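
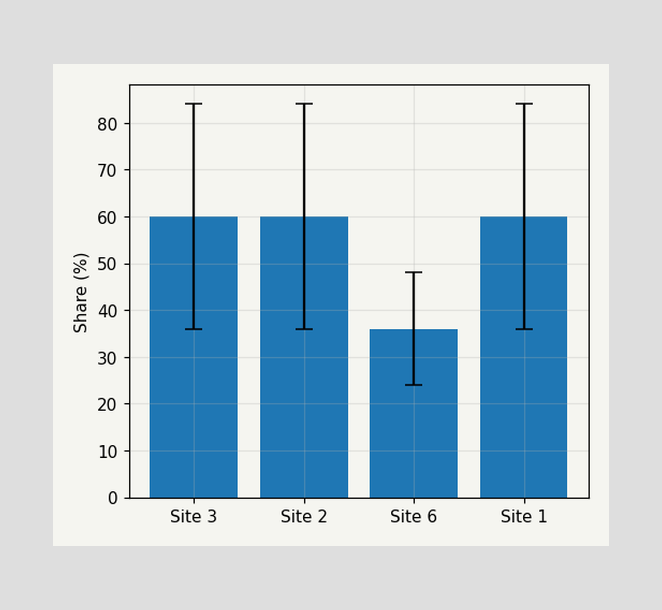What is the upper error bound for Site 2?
The Site 2 bar's upper whisker reaches 84%.

84%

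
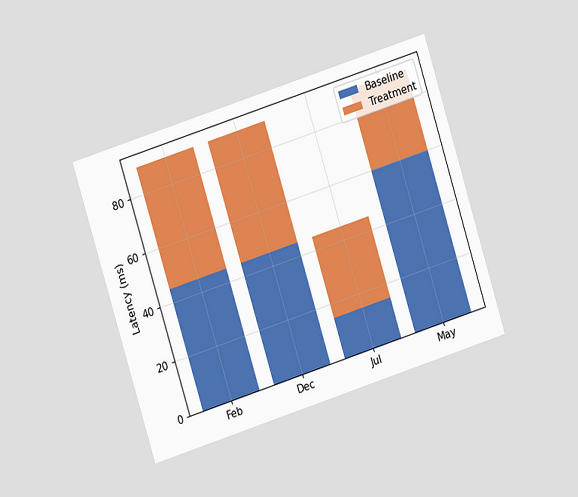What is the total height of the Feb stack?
The chart is tilted about 18° counter-clockwise and viewed at a slight angle. The Feb stack's top reaches 90ms on the y-axis.

90ms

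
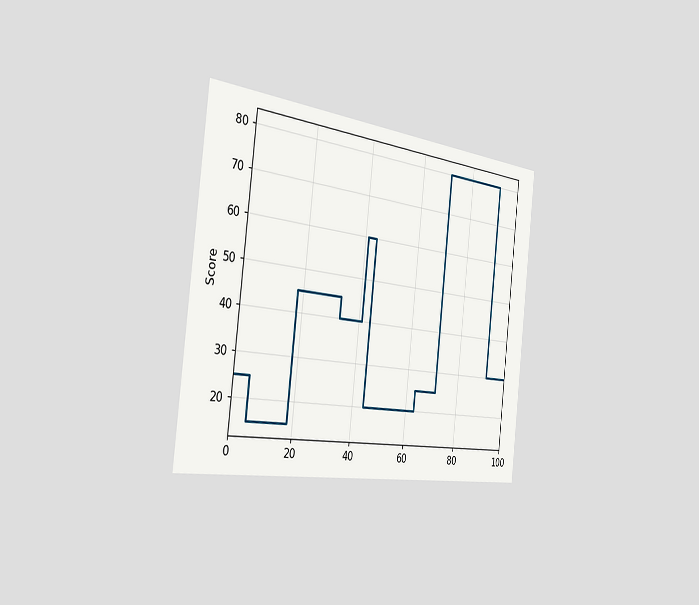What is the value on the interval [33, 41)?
40

The chart is tilted about 6° clockwise and viewed slightly from the left. On [33, 41) the step sits at 40.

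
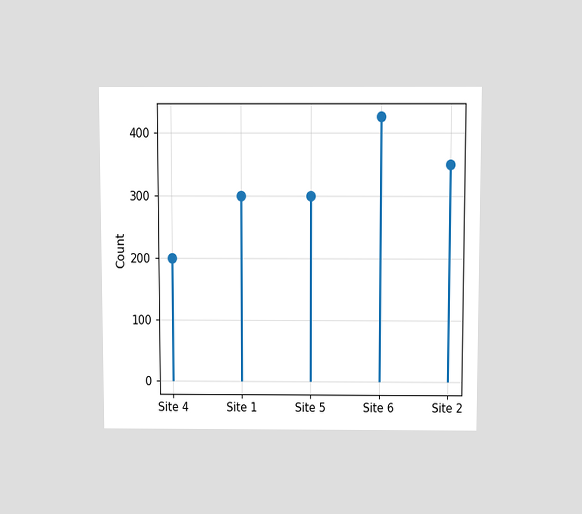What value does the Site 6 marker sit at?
425

The chart is viewed slightly from above. The Site 6 marker sits at 425.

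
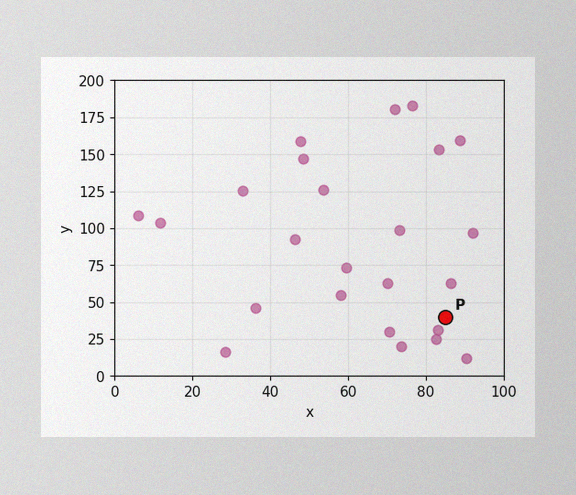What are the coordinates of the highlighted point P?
(85, 40)

The image has some photo noise and uneven lighting. Following the gridlines from P to each axis, P sits at (85, 40).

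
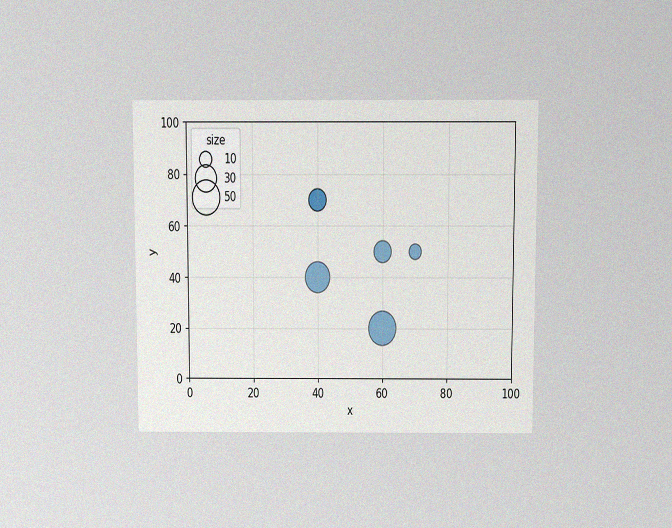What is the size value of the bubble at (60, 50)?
20

The chart is viewed slightly from above, with some photo noise. Matching the bubble at (60, 50) against the size legend gives 20.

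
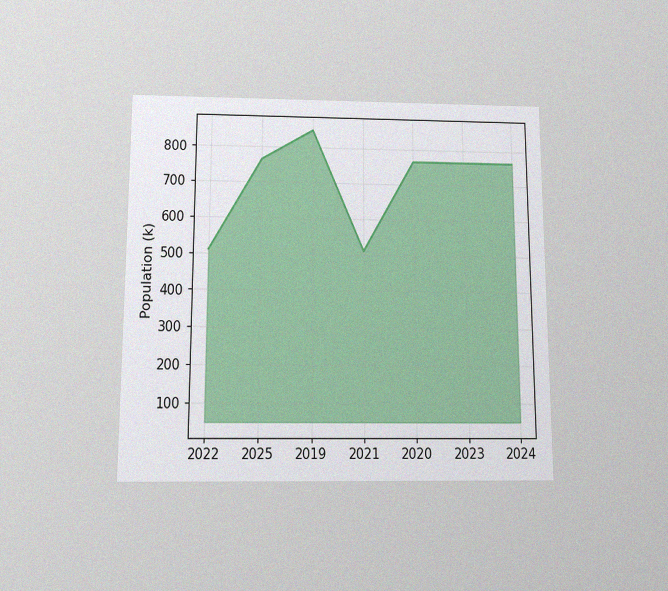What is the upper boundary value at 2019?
850k

The chart is viewed slightly from below, with some photo noise. At 2019 the upper boundary is at 850k.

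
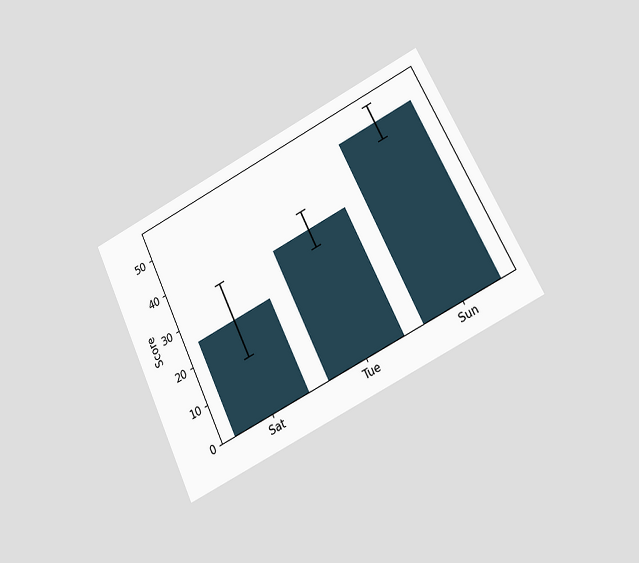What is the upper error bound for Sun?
The chart is tilted about 26° counter-clockwise and viewed at a slight angle. The Sun bar's upper whisker reaches 55.

55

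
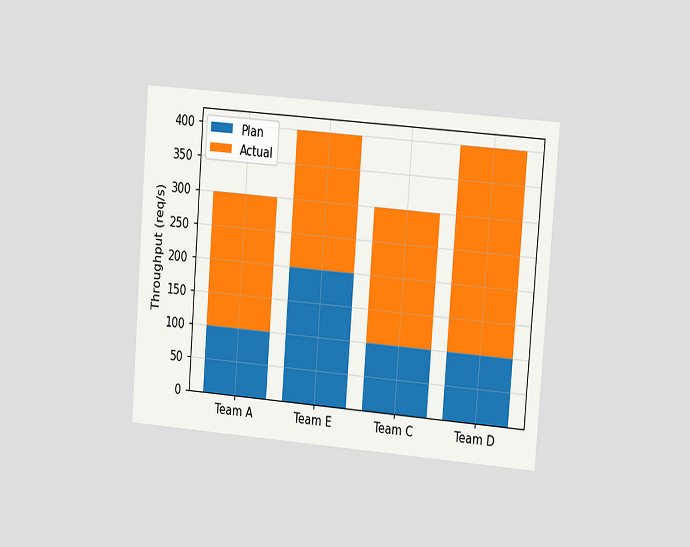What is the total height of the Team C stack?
300req/s

The chart is tilted about 4° clockwise and viewed slightly from the right. The Team C stack's top reaches 300req/s on the y-axis.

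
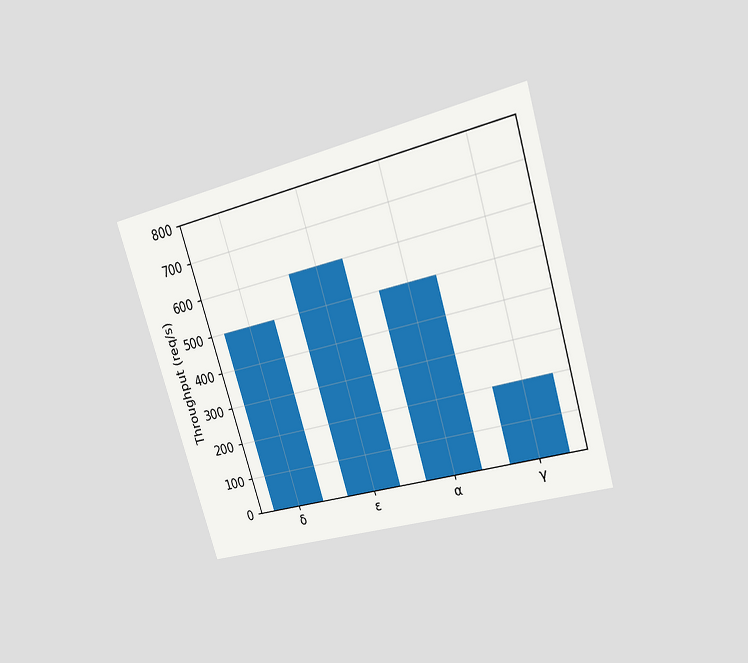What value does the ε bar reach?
The chart is tilted about 17° counter-clockwise and viewed at a slight angle. Reading along the chart's y-axis, the ε bar reaches 600req/s.

600req/s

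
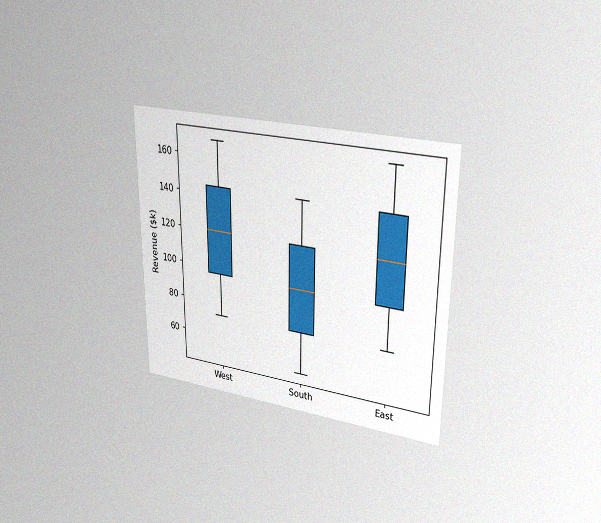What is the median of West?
The chart is viewed at a slight angle, with some photo noise. The median line in the West box sits at $120k.

$120k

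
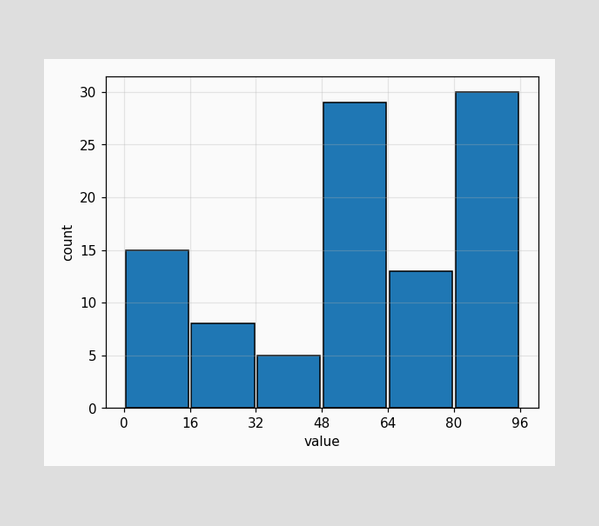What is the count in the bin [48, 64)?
29

The [48, 64) bin has height 29.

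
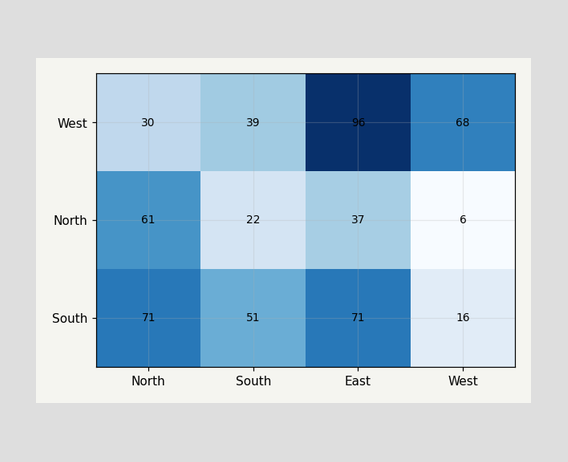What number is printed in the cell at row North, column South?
22

The (North, South) cell reads 22.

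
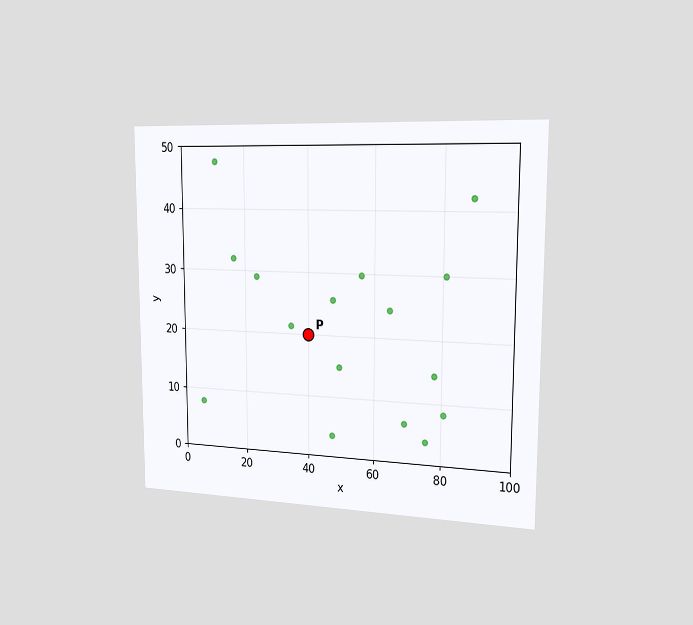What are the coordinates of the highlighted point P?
(40, 20)

The chart is viewed slightly from the right. Following the gridlines from P to each axis, P sits at (40, 20).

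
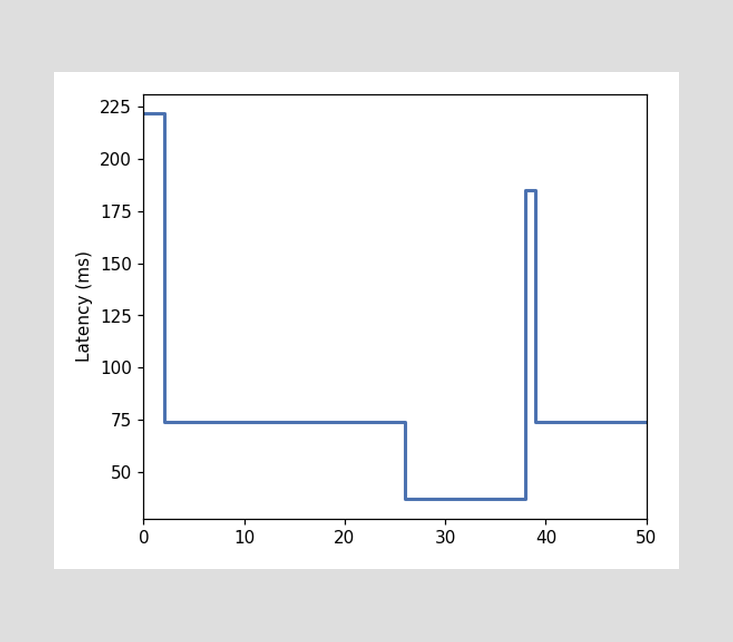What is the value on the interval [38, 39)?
On [38, 39) the step sits at 185ms.

185ms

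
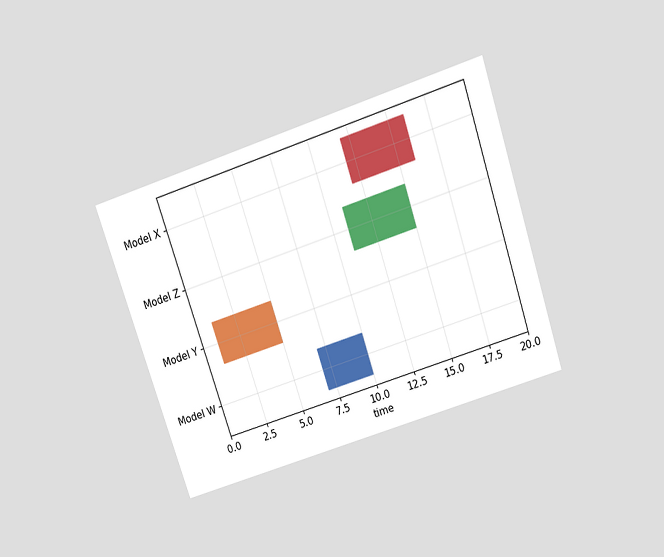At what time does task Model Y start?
The chart is tilted about 19° counter-clockwise and viewed slightly from above. The Model Y bar begins at t=1.

1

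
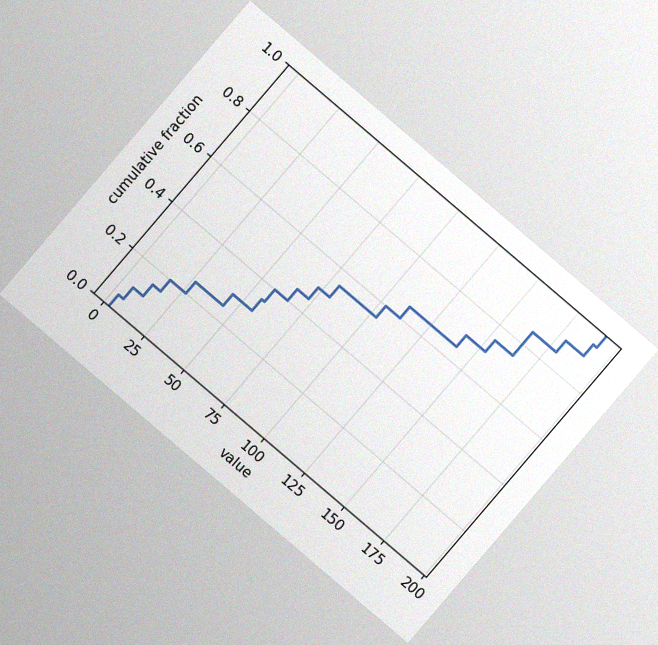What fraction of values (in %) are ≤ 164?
The chart is tilted about 40° clockwise, with some photo noise. At x=164 the ECDF step is at 85%.

85%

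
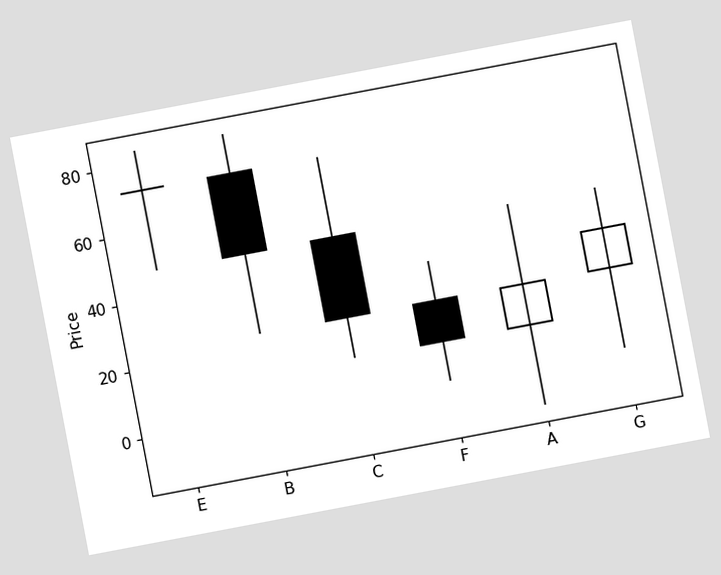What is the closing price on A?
24

The chart is tilted about 11° counter-clockwise. The A candle closes at 24.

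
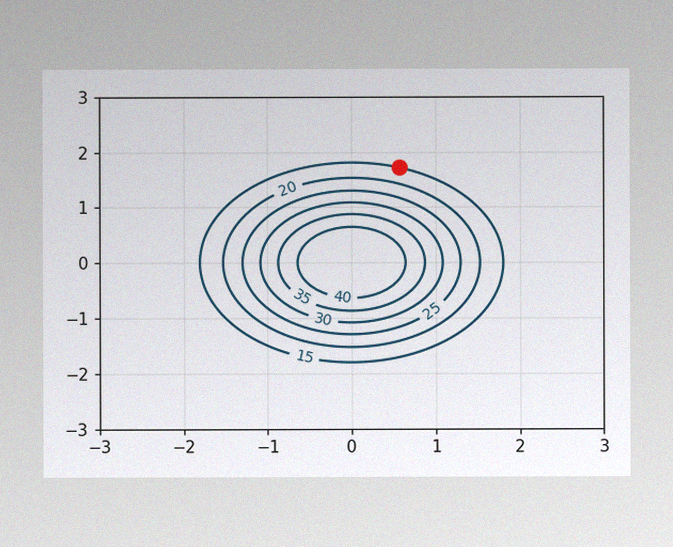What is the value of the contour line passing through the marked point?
The image has some photo noise and uneven lighting. The marked point sits on the contour labelled 15.

15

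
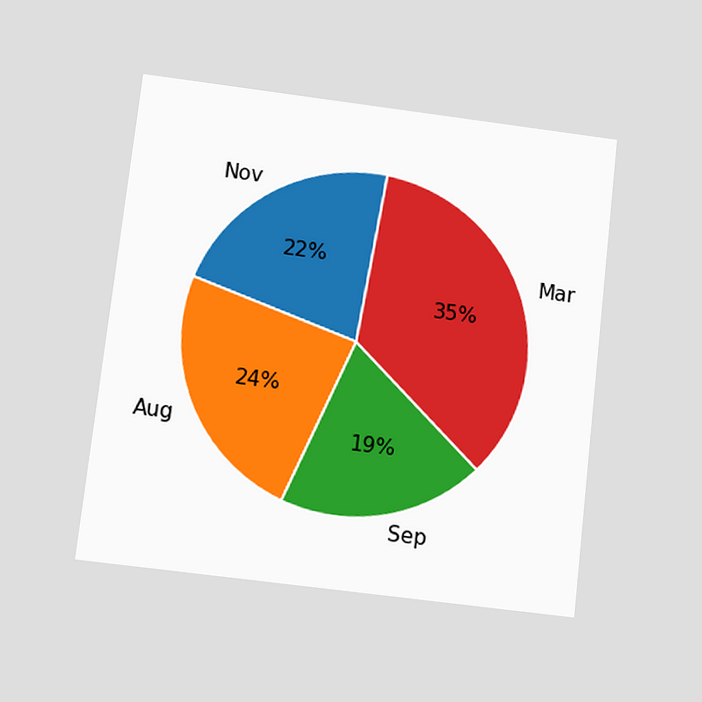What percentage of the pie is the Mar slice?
35%

The chart is tilted about 6° clockwise and viewed slightly from below. The Mar slice takes up 35% of the pie.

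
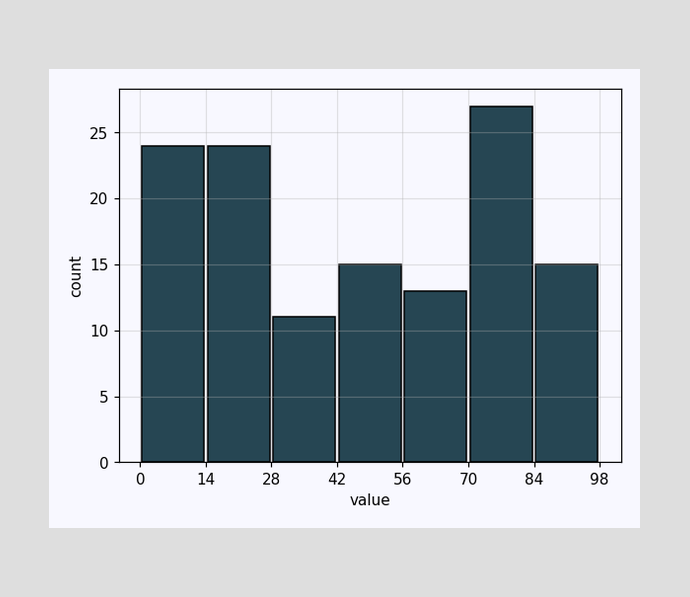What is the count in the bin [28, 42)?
11

The [28, 42) bin has height 11.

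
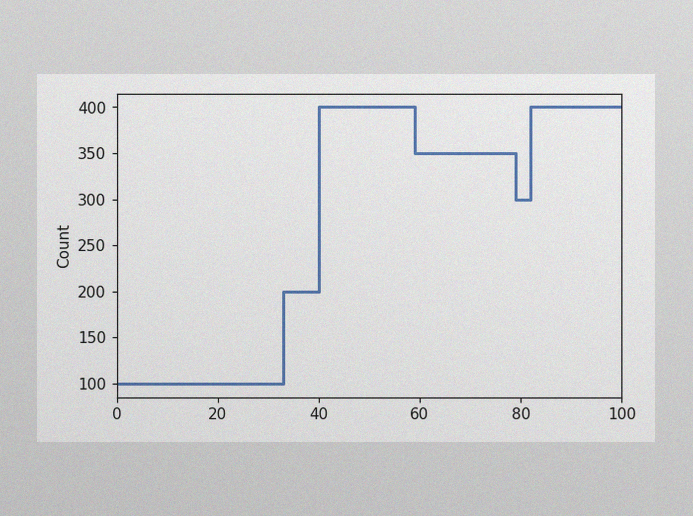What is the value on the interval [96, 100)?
400

The image has some photo noise and uneven lighting. On [96, 100) the step sits at 400.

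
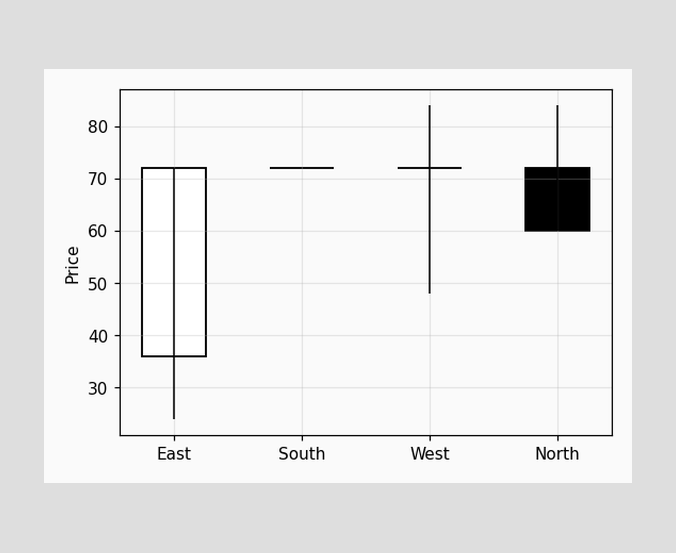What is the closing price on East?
72

The East candle closes at 72.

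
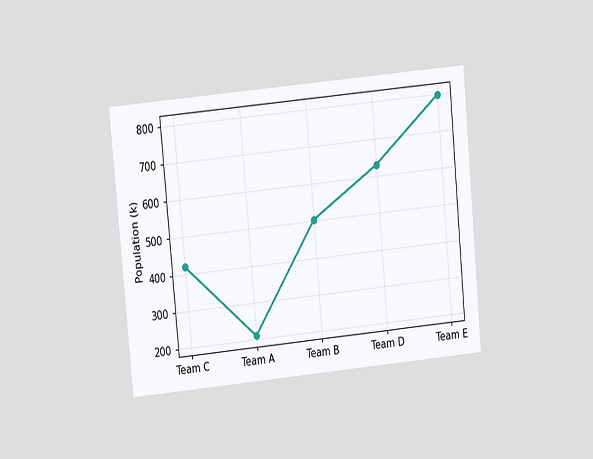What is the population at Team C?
The chart is tilted about 5° counter-clockwise and viewed at a slight angle. At Team C, the line is at 420k.

420k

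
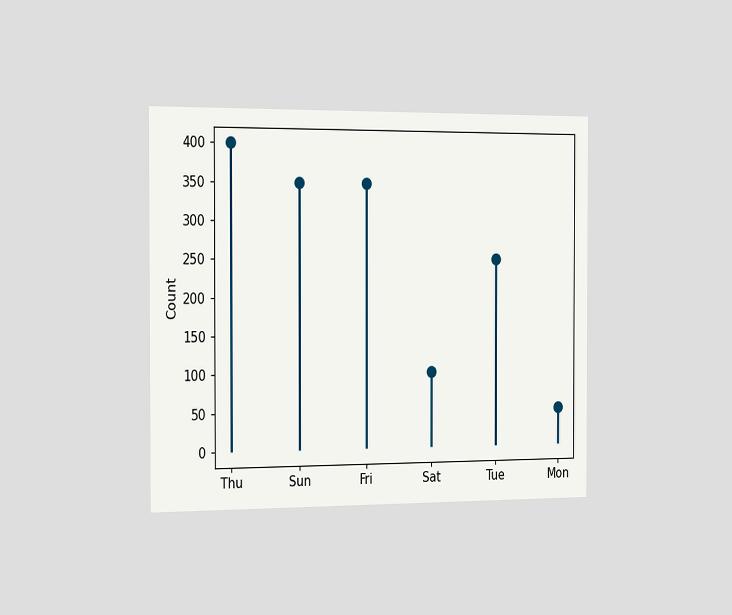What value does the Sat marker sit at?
100

The chart is viewed slightly from the left. The Sat marker sits at 100.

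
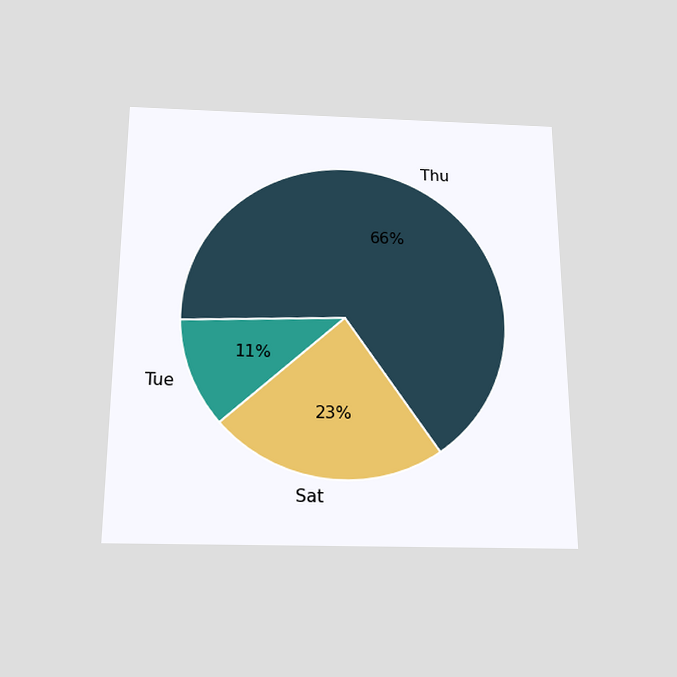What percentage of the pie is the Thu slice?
66%

The chart is viewed slightly from below. The Thu slice takes up 66% of the pie.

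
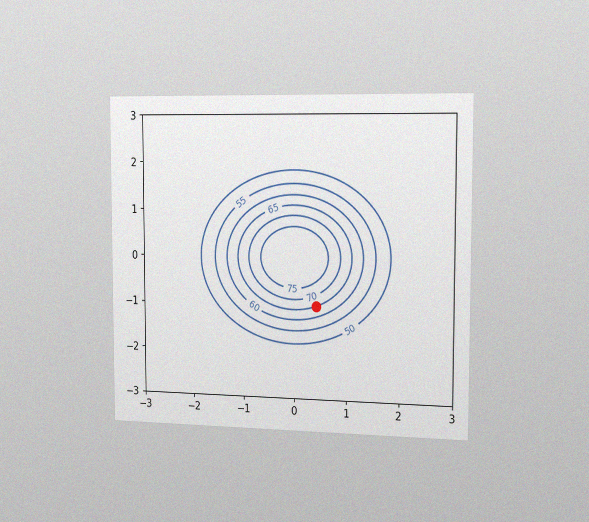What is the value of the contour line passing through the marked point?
The chart is viewed slightly from the right, with some photo noise. The marked point sits on the contour labelled 65.

65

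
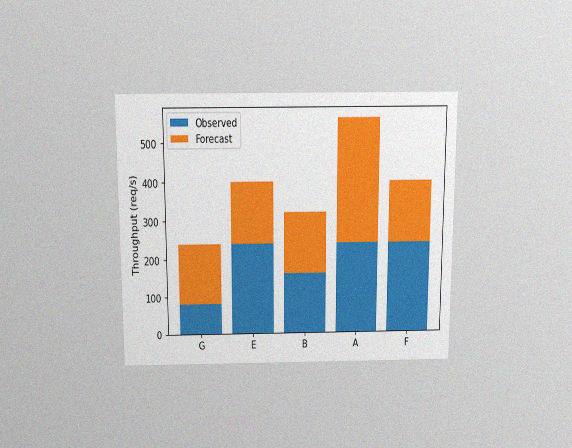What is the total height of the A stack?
The chart is viewed slightly from above, with some photo noise. The A stack's top reaches 560req/s on the y-axis.

560req/s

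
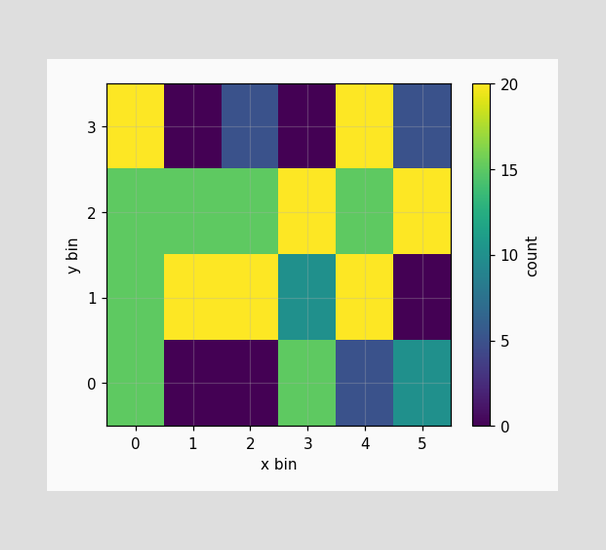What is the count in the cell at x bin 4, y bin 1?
20

Matching the cell (4, 1) against the colorbar gives 20.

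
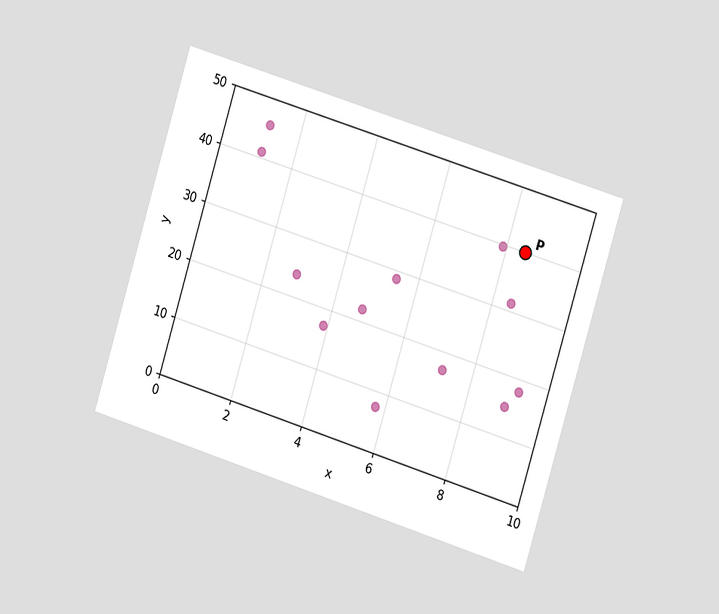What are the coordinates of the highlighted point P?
(8.5, 40)

The chart is tilted about 17° clockwise and viewed slightly from the right. Following the gridlines from P to each axis, P sits at (8.5, 40).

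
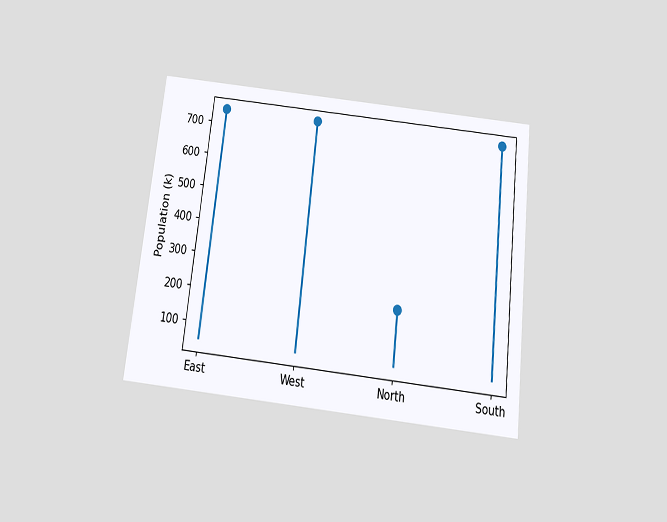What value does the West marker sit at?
742k

The chart is tilted about 6° clockwise and viewed slightly from below. The West marker sits at 742k.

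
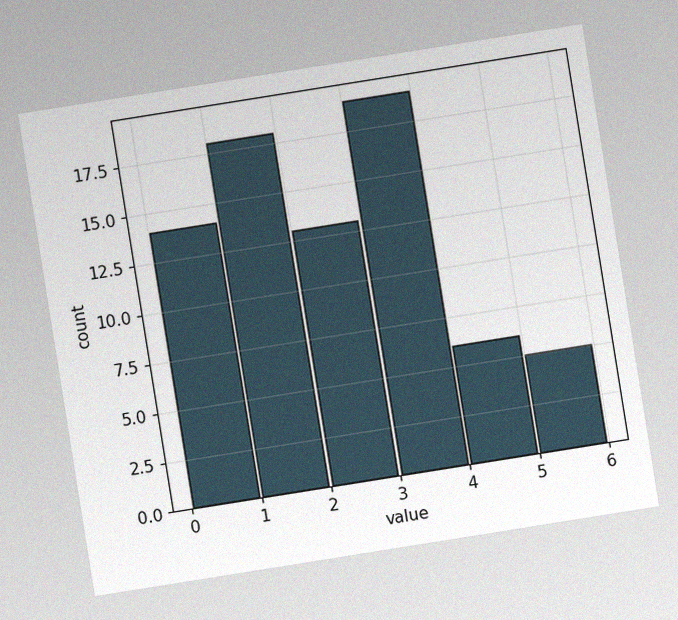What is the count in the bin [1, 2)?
18

The chart is tilted about 9° counter-clockwise, with some photo noise. The [1, 2) bin has height 18.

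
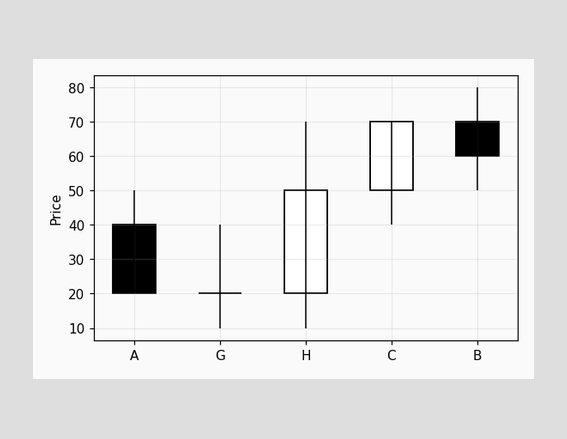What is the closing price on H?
The H candle closes at 50.

50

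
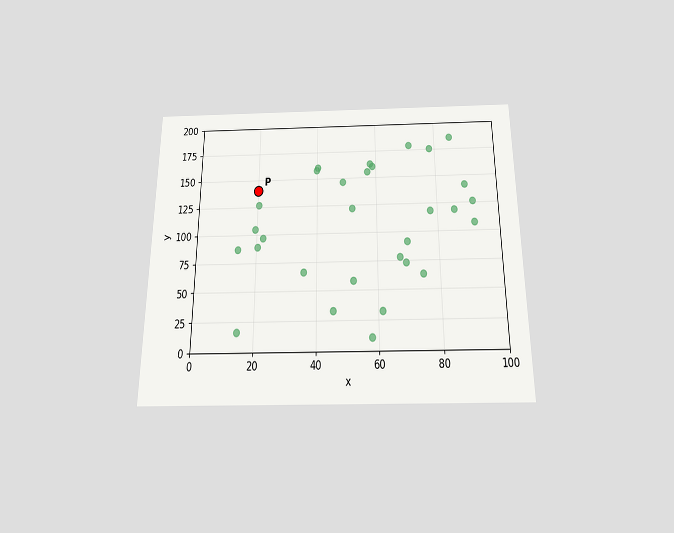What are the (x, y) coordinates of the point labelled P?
The chart is viewed slightly from below. Following the gridlines from P to each axis, P sits at (20, 140).

(20, 140)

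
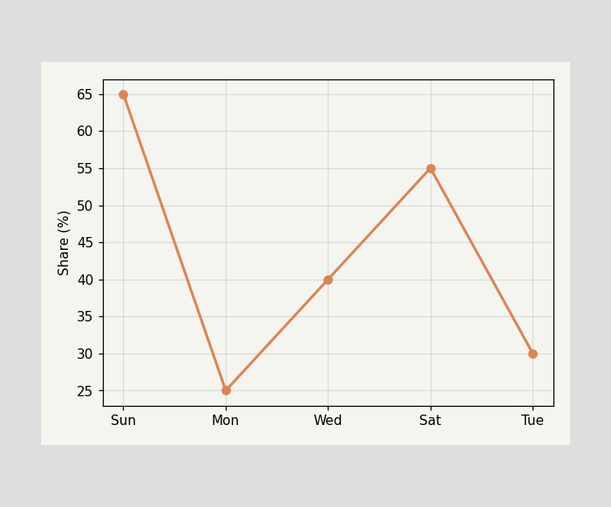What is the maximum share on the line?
The highest point is at Sun, and reading across to the y-axis gives 65%.

65%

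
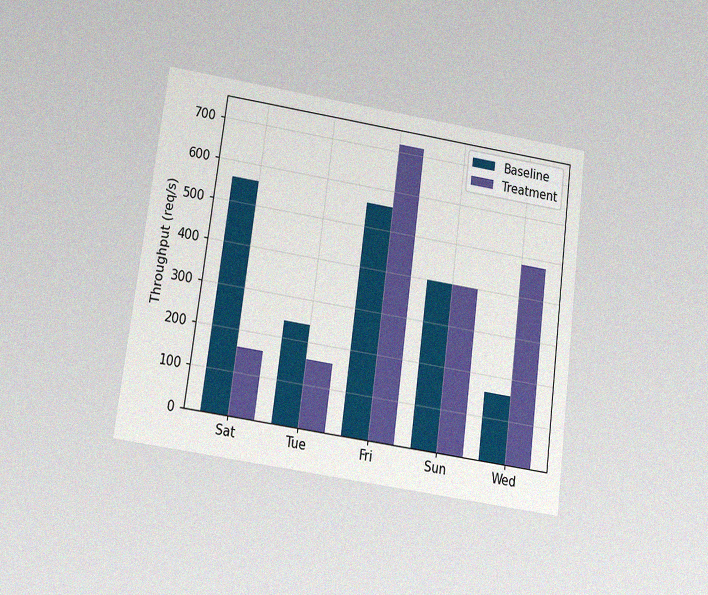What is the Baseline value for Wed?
The chart is tilted about 7° clockwise and viewed slightly from below, with some photo noise. The Baseline bar at Wed reaches 160req/s on the y-axis.

160req/s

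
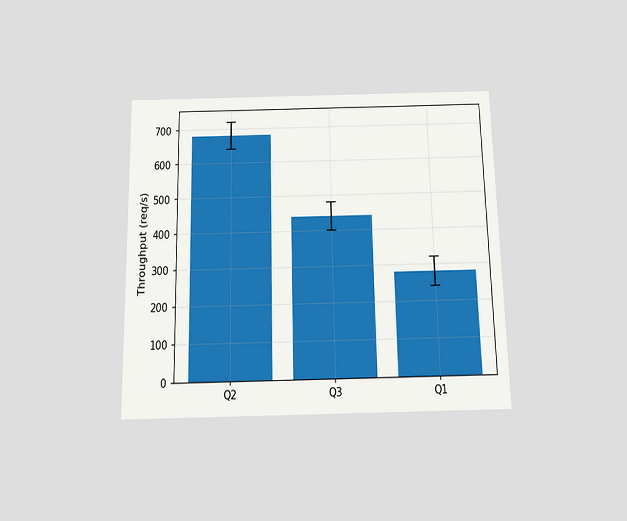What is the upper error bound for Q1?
The chart is viewed slightly from below. The Q1 bar's upper whisker reaches 320req/s.

320req/s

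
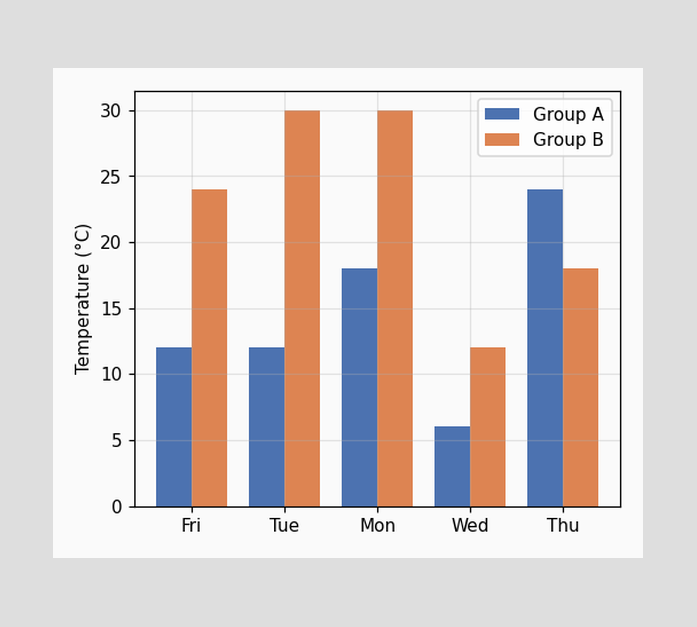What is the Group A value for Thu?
24°C

The Group A bar at Thu reaches 24°C on the y-axis.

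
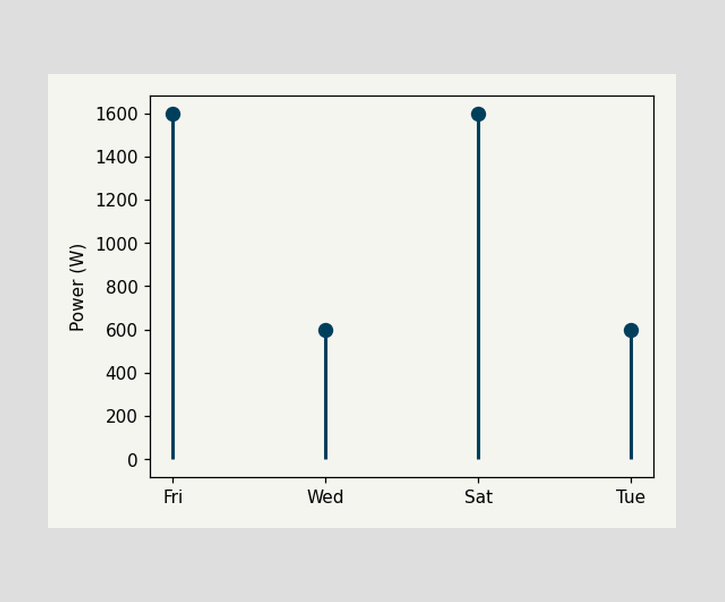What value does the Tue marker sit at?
The Tue marker sits at 600W.

600W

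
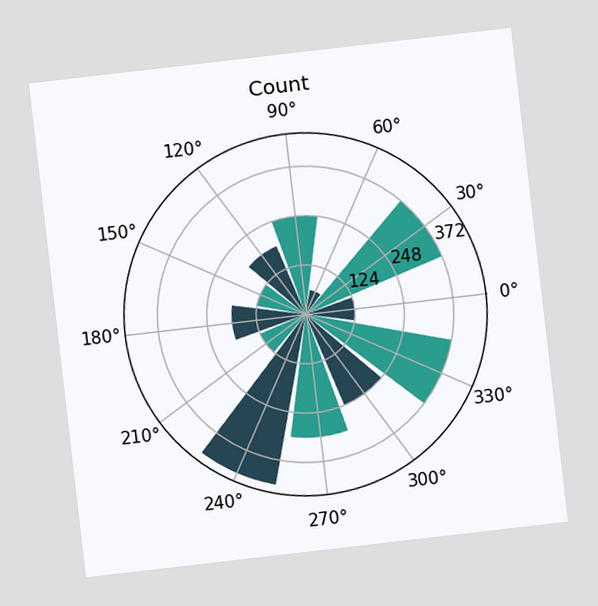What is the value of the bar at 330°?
The chart is tilted about 7° counter-clockwise. The bar at 330° reaches 372 on the radial axis.

372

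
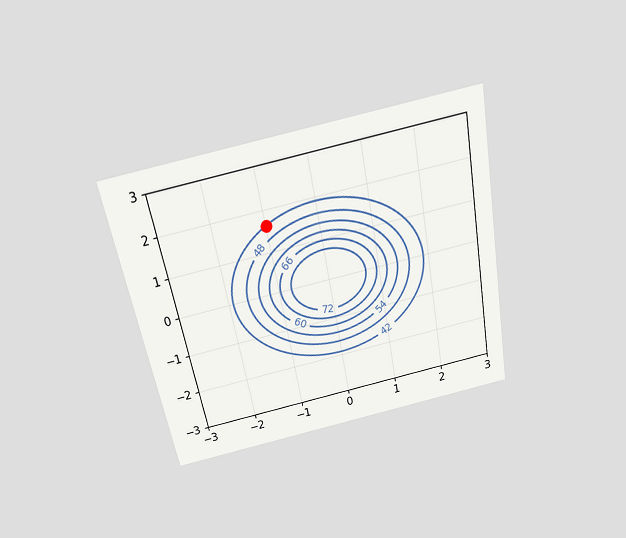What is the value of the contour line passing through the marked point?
42

The chart is tilted about 11° counter-clockwise and viewed slightly from above. The marked point sits on the contour labelled 42.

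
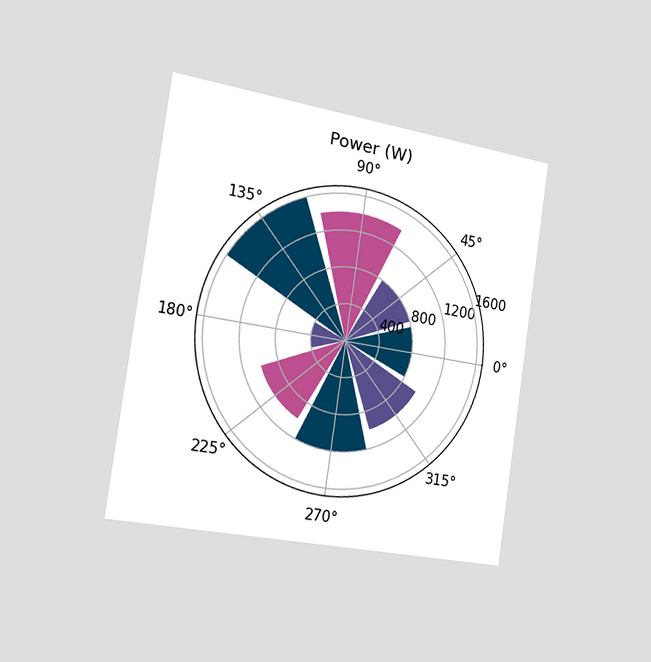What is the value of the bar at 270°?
1200W

The chart is tilted about 8° clockwise and viewed slightly from the left. The bar at 270° reaches 1200W on the radial axis.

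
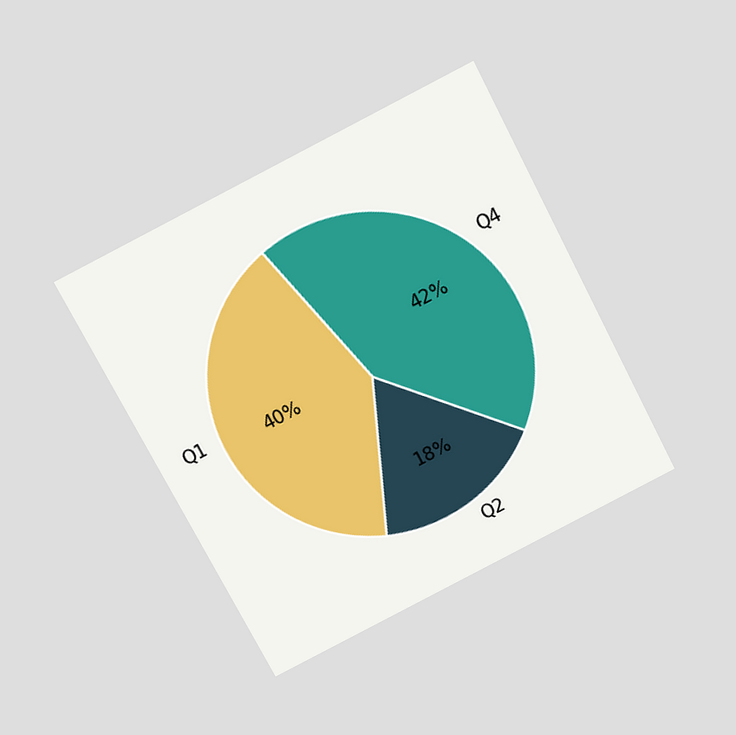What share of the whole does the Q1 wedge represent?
The chart is tilted about 27° counter-clockwise and viewed slightly from above. The Q1 slice takes up 40% of the pie.

40%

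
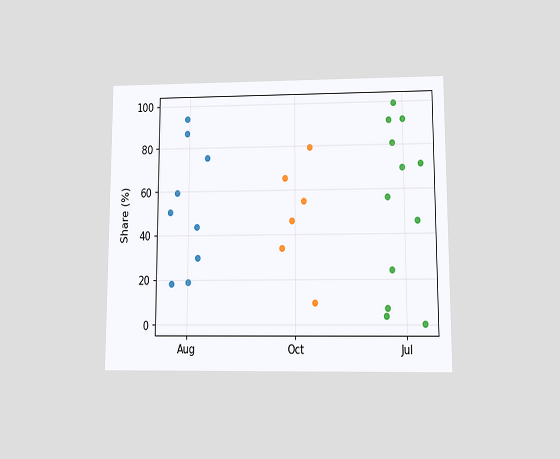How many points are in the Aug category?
9

The chart is viewed at a slight angle. Counting the markers in the Aug column gives 9.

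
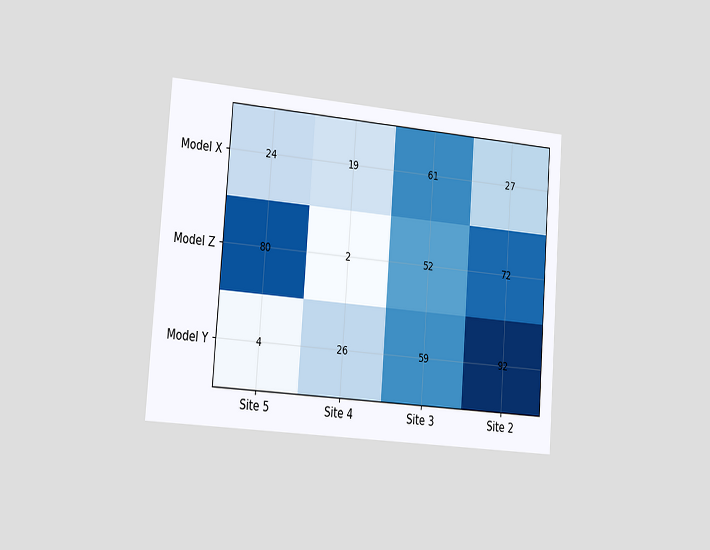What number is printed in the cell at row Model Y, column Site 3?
59

The chart is tilted about 4° clockwise and viewed slightly from the left. The (Model Y, Site 3) cell reads 59.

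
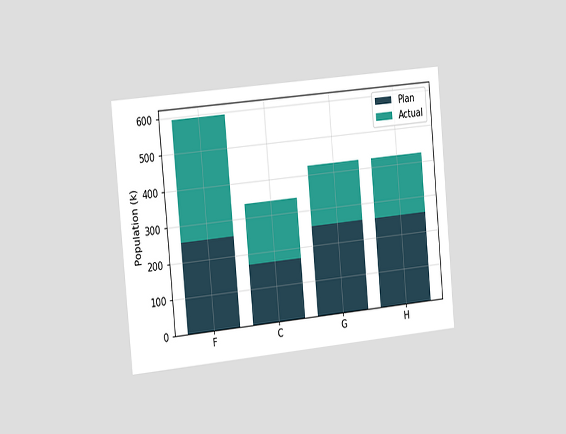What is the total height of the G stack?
425k

The chart is tilted about 5° counter-clockwise and viewed slightly from the left. The G stack's top reaches 425k on the y-axis.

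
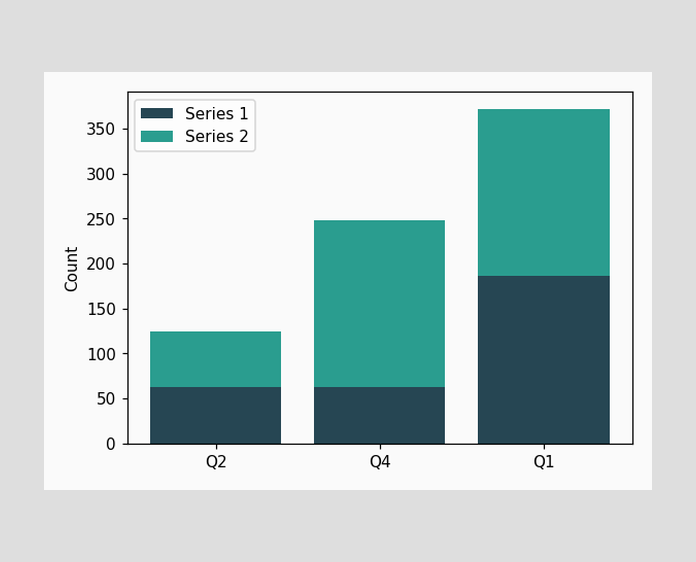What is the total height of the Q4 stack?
The Q4 stack's top reaches 248 on the y-axis.

248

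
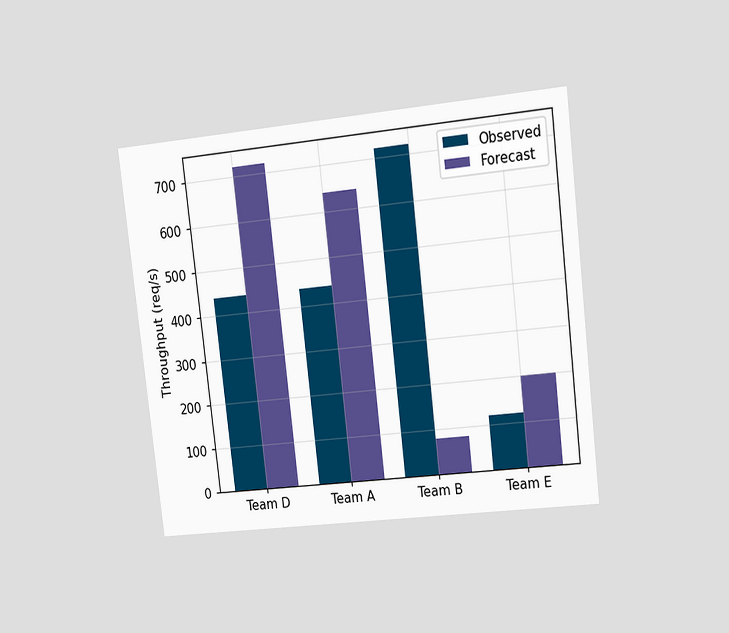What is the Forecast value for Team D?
The chart is tilted about 7° counter-clockwise and viewed slightly from the right. The Forecast bar at Team D reaches 720req/s on the y-axis.

720req/s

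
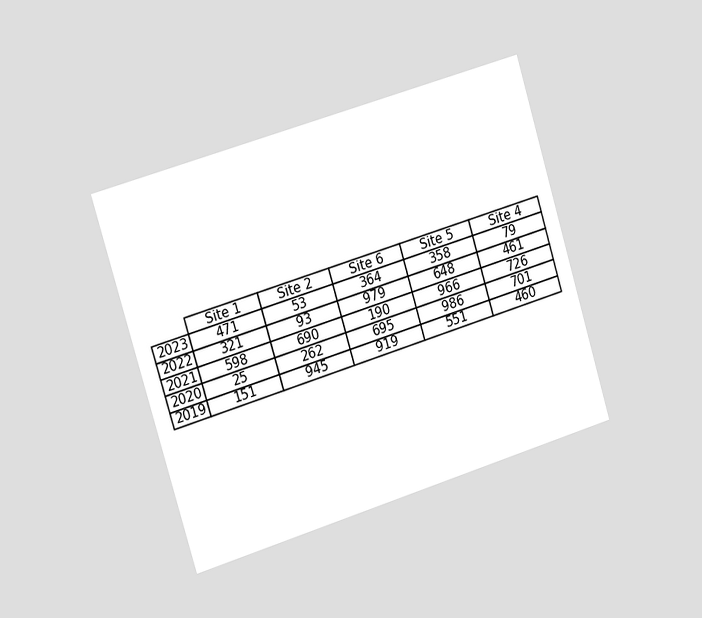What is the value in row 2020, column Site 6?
695

The chart is tilted about 17° counter-clockwise and viewed slightly from the left. The (2020, Site 6) cell reads 695.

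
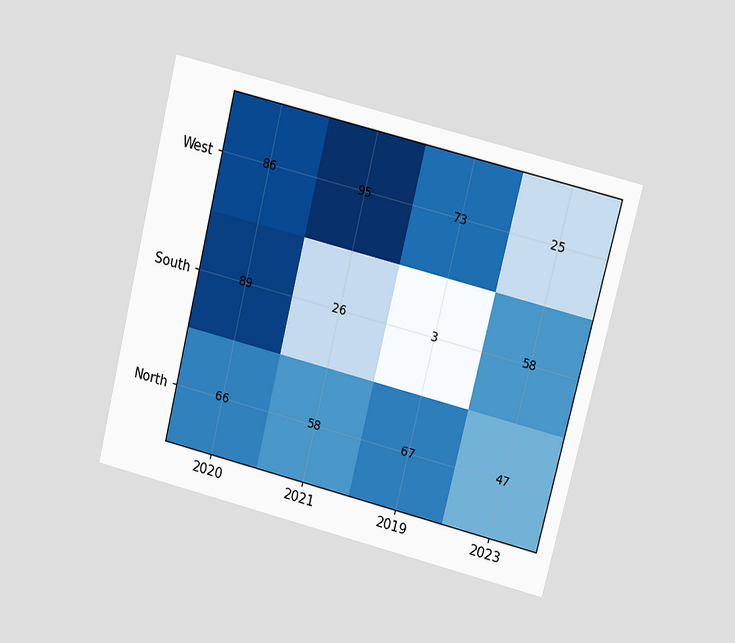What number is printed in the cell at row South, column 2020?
The chart is tilted about 14° clockwise and viewed at a slight angle. The (South, 2020) cell reads 89.

89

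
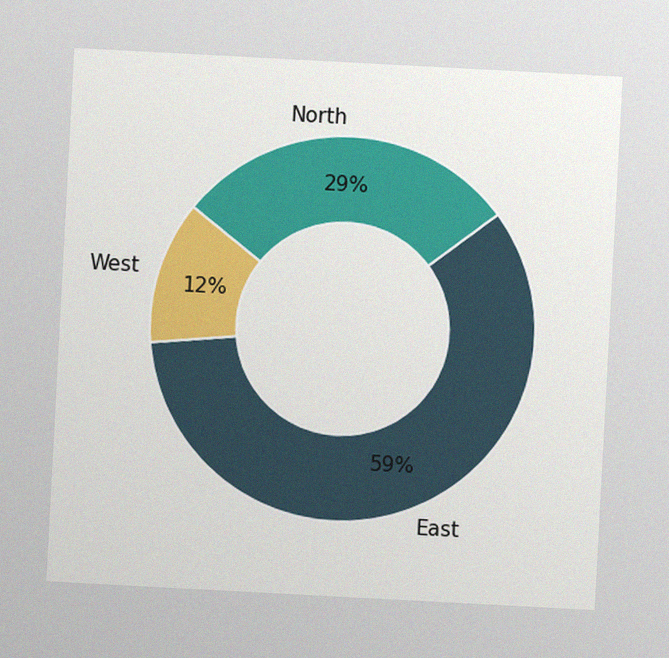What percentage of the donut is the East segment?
59%

The chart is tilted about 3° clockwise, with some photo noise. The East segment takes up 59% of the ring.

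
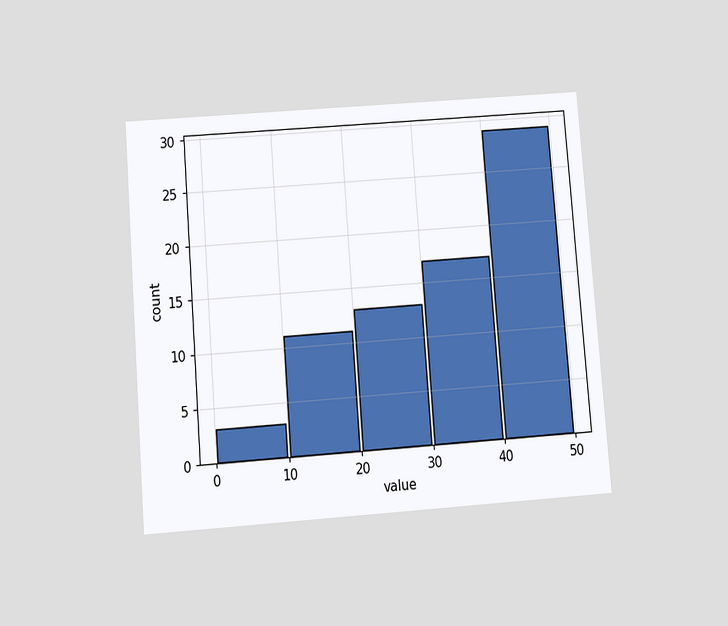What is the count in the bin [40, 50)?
The chart is tilted about 4° counter-clockwise and viewed slightly from below. The [40, 50) bin has height 29.

29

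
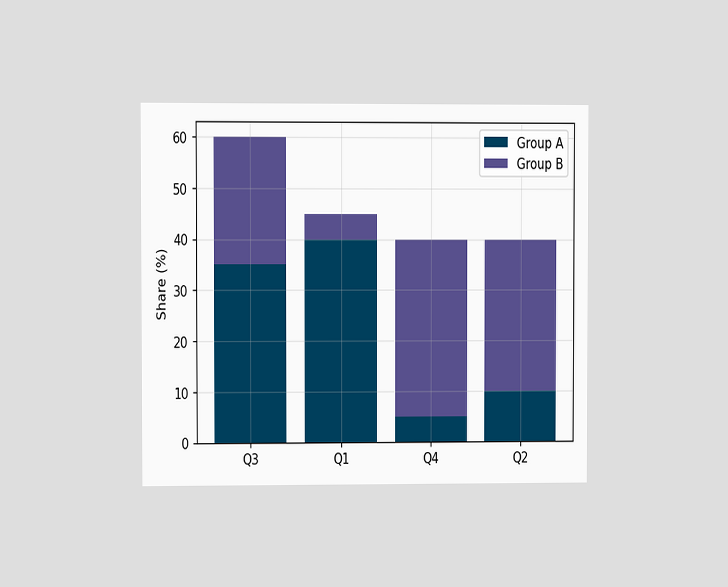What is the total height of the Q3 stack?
The chart is viewed at a slight angle. The Q3 stack's top reaches 60% on the y-axis.

60%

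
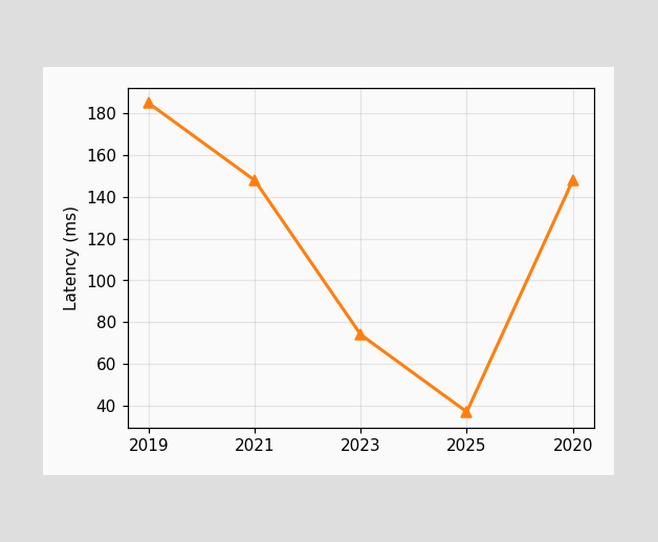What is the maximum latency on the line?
185ms

The highest point is at 2019, and reading across to the y-axis gives 185ms.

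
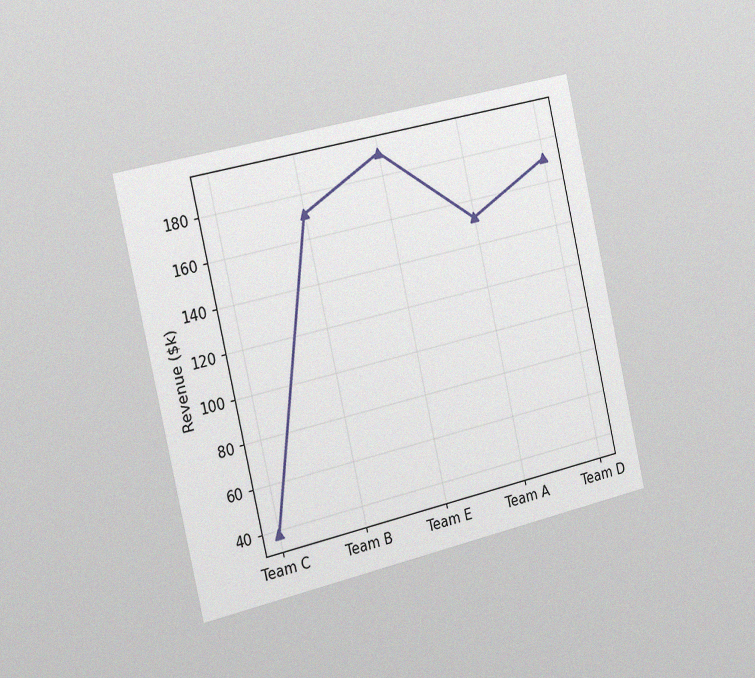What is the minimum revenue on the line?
$38k

The chart is tilted about 13° counter-clockwise and viewed slightly from the left, with some photo noise. The lowest point is at Team C, and reading across to the y-axis gives $38k.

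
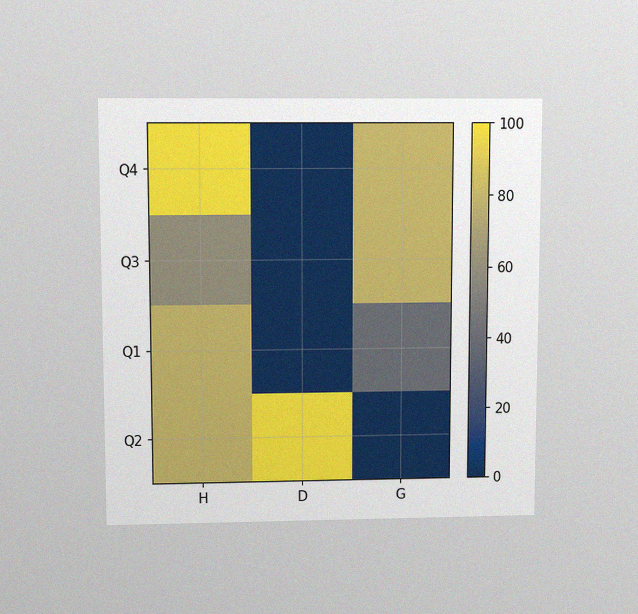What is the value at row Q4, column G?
80

The chart is viewed slightly from above, with some photo noise. Matching cell (Q4, G) against the colorbar gives 80.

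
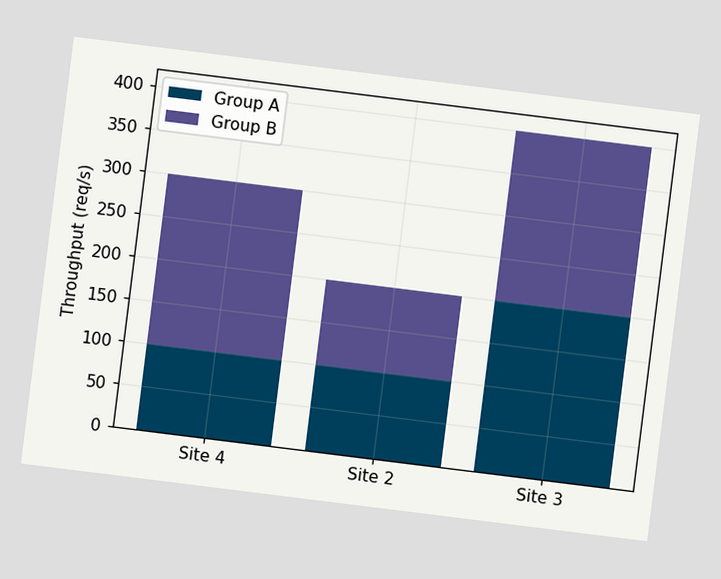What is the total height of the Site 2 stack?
The chart is tilted about 7° clockwise. The Site 2 stack's top reaches 200req/s on the y-axis.

200req/s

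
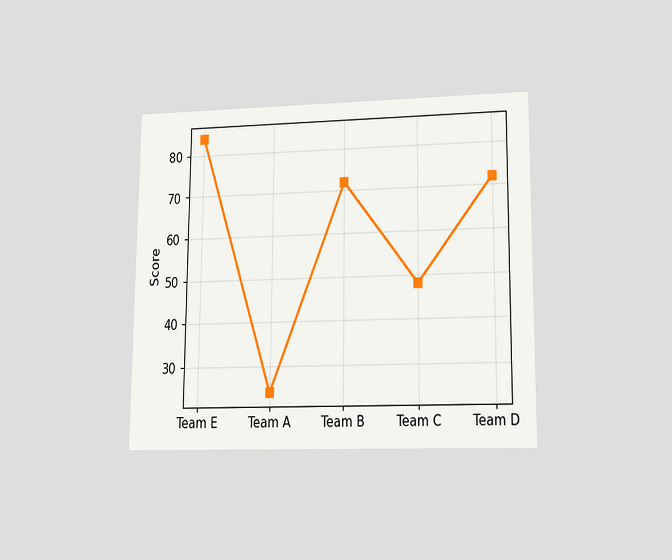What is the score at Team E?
The chart is viewed at a slight angle. At Team E, the line is at 84.

84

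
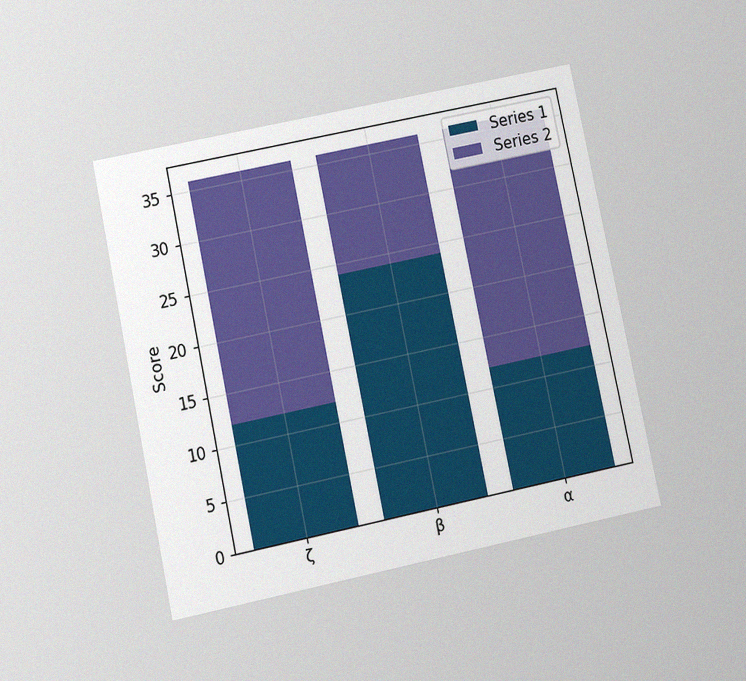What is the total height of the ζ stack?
The chart is tilted about 12° counter-clockwise and viewed at a slight angle, with some photo noise. The ζ stack's top reaches 36 on the y-axis.

36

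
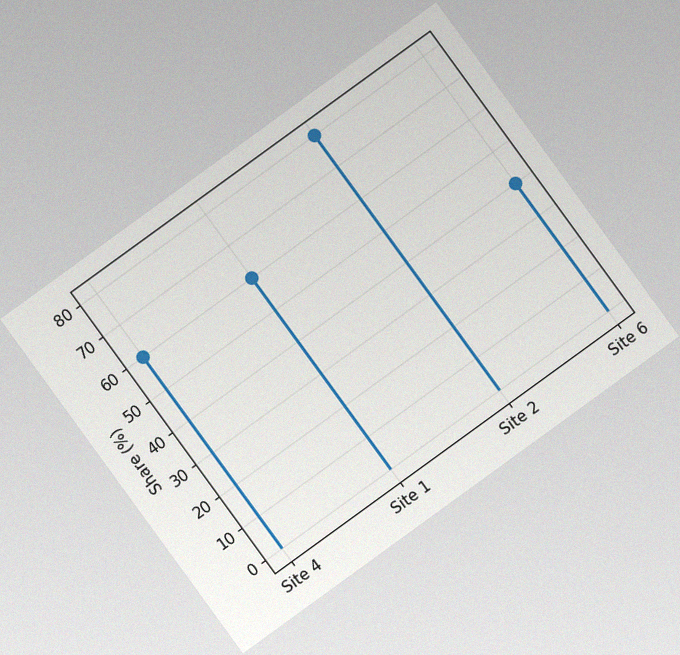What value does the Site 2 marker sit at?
80%

The chart is tilted about 36° counter-clockwise, with some photo noise. The Site 2 marker sits at 80%.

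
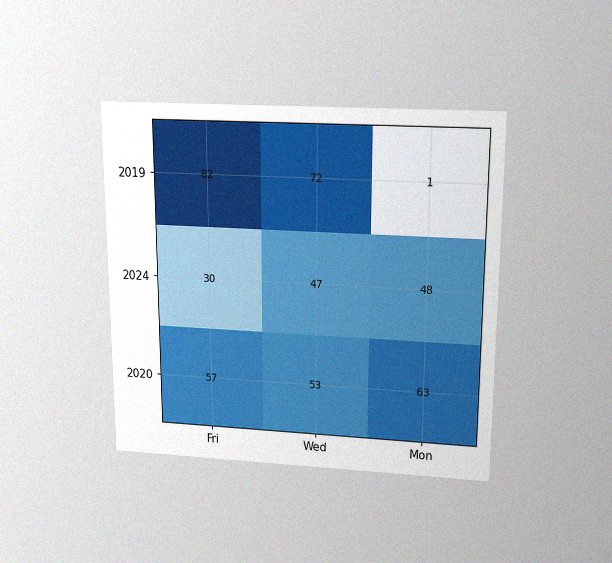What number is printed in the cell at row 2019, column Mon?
1

The chart is viewed slightly from above, with some photo noise. The (2019, Mon) cell reads 1.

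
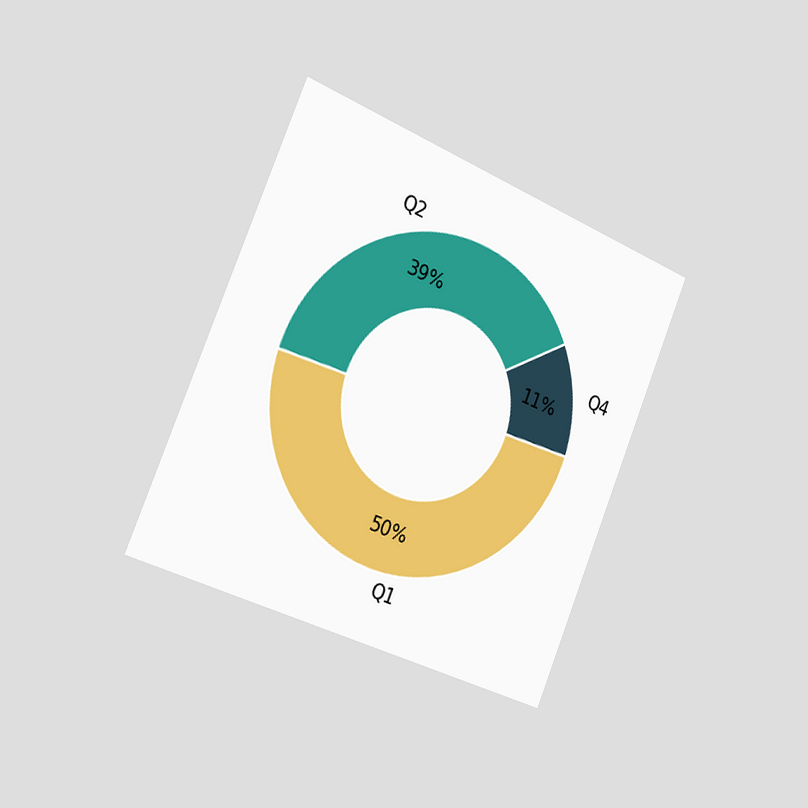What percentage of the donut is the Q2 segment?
39%

The chart is tilted about 23° clockwise and viewed slightly from the left. The Q2 segment takes up 39% of the ring.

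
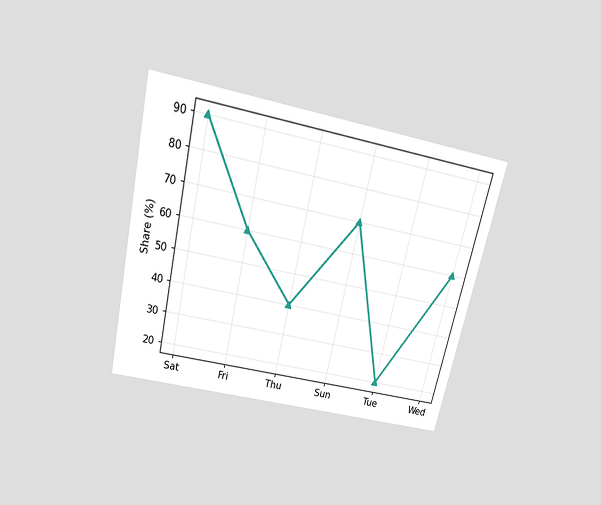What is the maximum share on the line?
90%

The chart is tilted about 13° clockwise and viewed slightly from above. The highest point is at Sat, and reading across to the y-axis gives 90%.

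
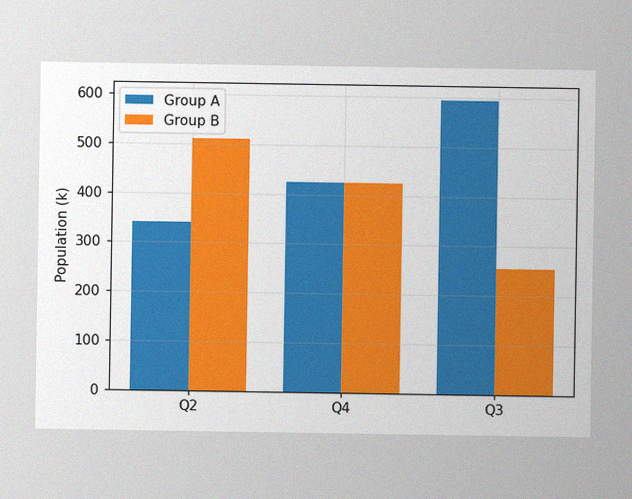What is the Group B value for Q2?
The image has some photo noise and uneven lighting. The Group B bar at Q2 reaches 510k on the y-axis.

510k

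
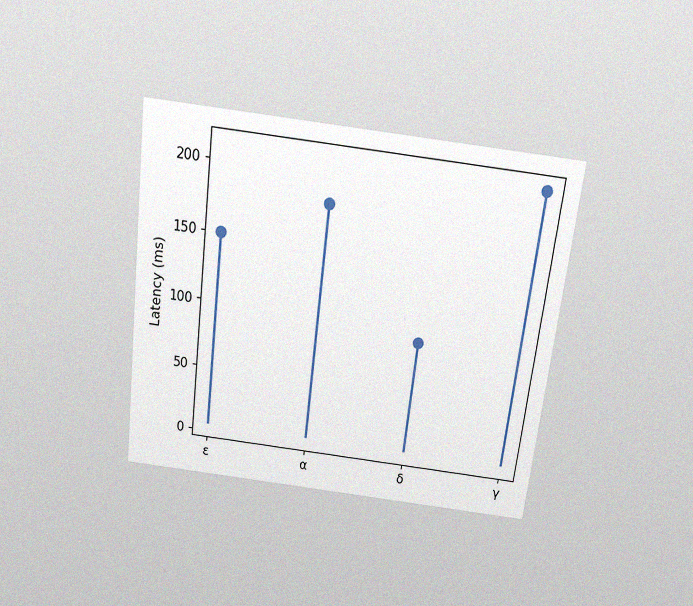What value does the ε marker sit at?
The chart is tilted about 7° clockwise and viewed slightly from above, with some photo noise. The ε marker sits at 150ms.

150ms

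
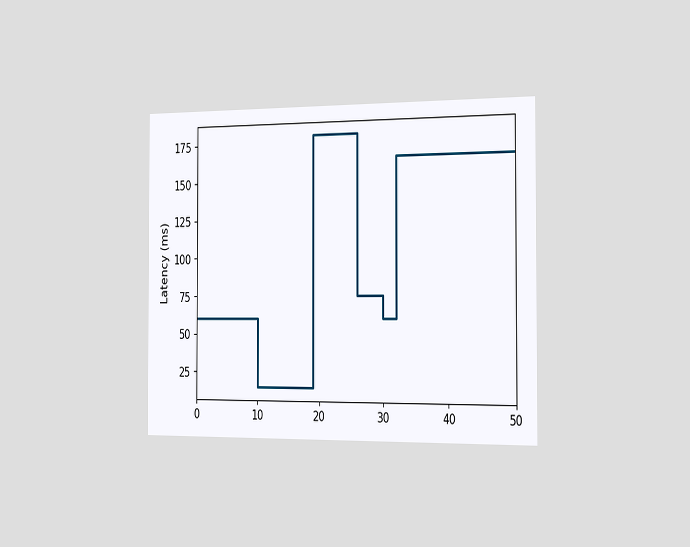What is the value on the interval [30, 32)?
60ms

The chart is viewed slightly from the right. On [30, 32) the step sits at 60ms.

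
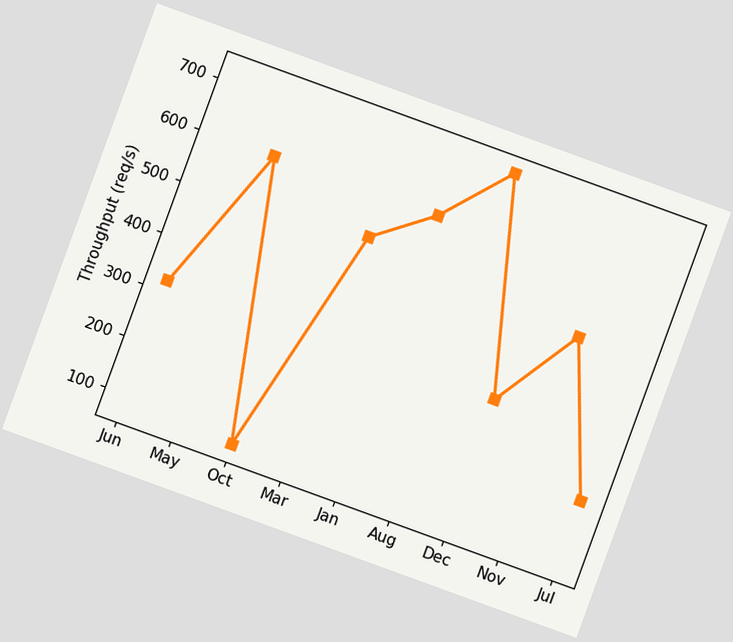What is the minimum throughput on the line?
80req/s

The chart is tilted about 20° clockwise. The lowest point is at Oct, and reading across to the y-axis gives 80req/s.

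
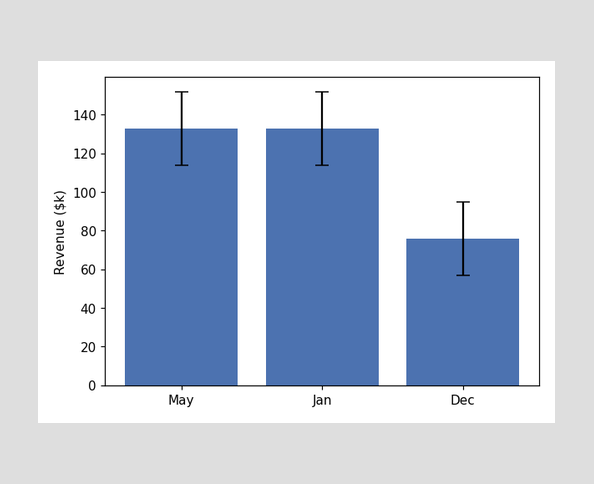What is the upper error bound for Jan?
The Jan bar's upper whisker reaches $152k.

$152k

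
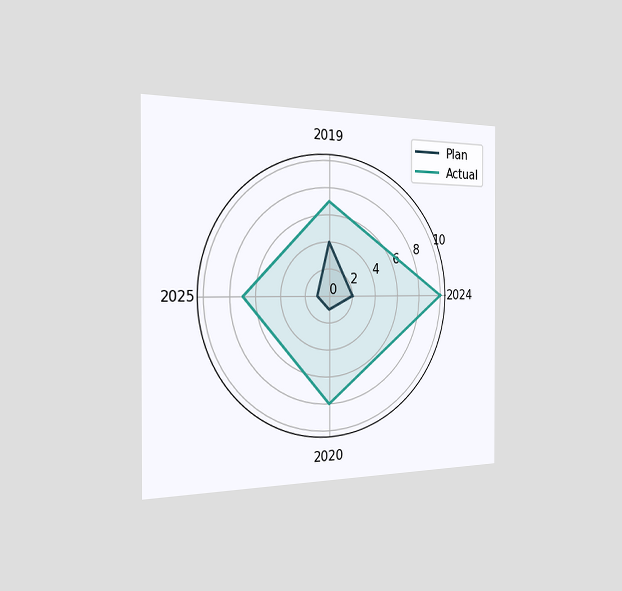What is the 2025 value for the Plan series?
The chart is viewed slightly from the left. On the 2025 axis, Plan reaches 1.

1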